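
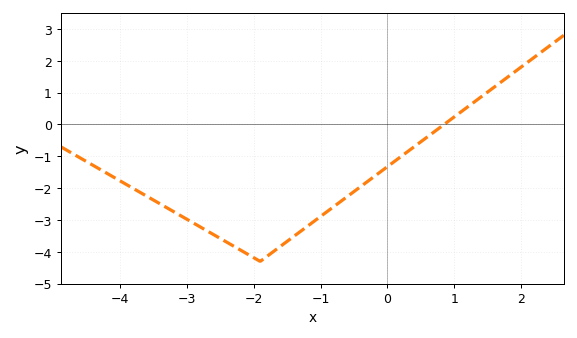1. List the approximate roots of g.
0.8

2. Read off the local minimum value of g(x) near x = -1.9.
-4.3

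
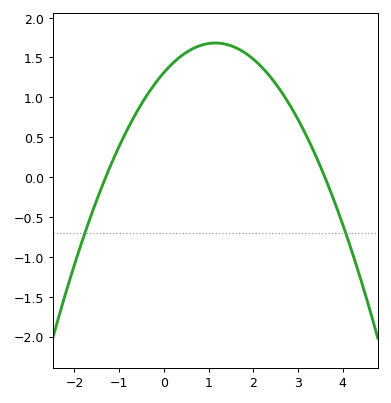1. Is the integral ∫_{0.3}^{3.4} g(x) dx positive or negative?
positive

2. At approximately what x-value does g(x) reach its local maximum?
1.1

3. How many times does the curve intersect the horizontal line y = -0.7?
2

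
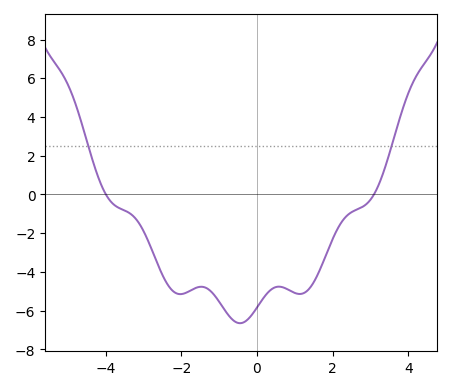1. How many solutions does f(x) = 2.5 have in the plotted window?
2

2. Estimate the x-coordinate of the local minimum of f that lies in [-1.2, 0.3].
-0.4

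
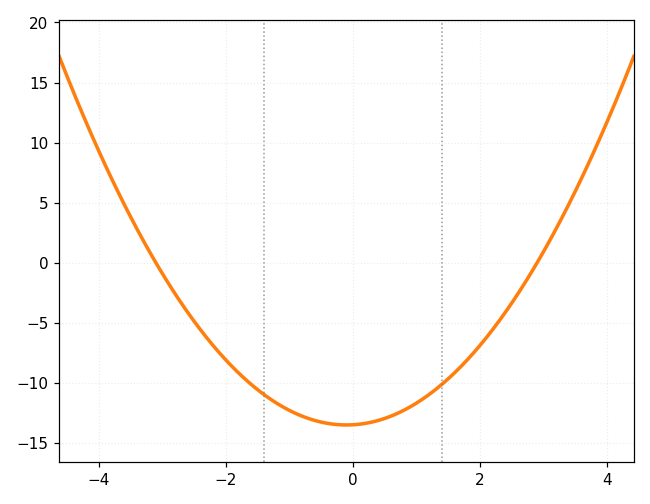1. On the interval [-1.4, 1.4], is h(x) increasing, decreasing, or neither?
neither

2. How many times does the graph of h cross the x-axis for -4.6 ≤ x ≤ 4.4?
2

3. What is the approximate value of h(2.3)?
-4.86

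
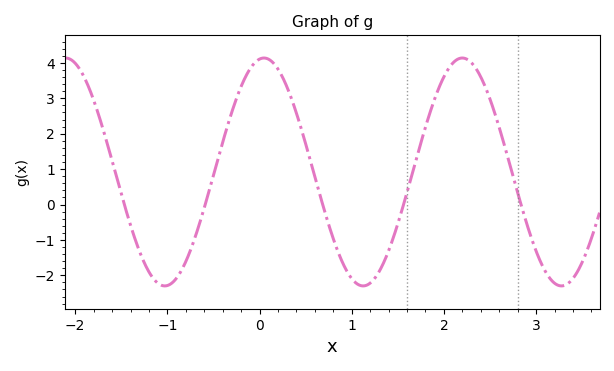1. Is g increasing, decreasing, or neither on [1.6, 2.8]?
neither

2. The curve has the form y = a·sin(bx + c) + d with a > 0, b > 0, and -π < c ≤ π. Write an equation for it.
y = 3.22sin(2.9x + 1.4) + 0.92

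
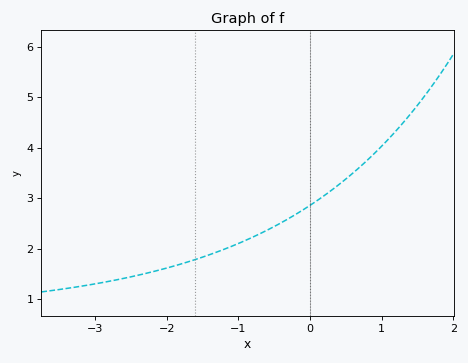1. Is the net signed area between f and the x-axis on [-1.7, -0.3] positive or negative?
positive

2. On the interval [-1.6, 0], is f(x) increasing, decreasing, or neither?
increasing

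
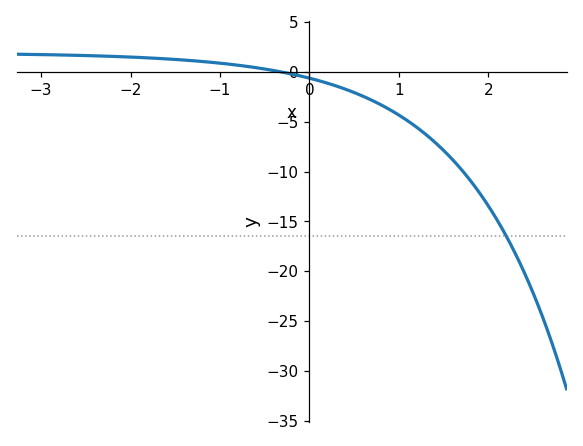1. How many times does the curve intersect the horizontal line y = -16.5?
1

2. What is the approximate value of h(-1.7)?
1.5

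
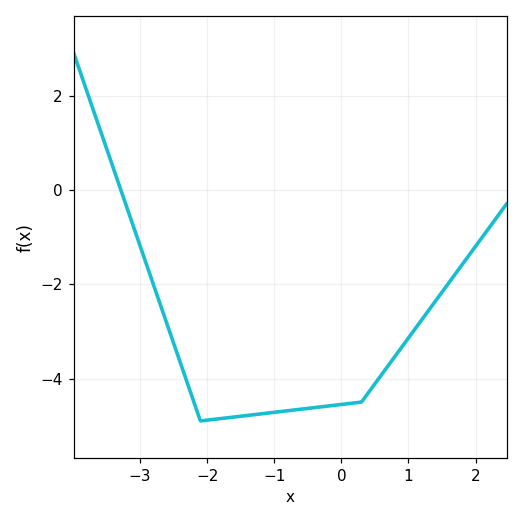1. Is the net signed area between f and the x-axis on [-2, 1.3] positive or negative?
negative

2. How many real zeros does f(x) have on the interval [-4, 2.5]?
1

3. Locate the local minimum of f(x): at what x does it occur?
-2.1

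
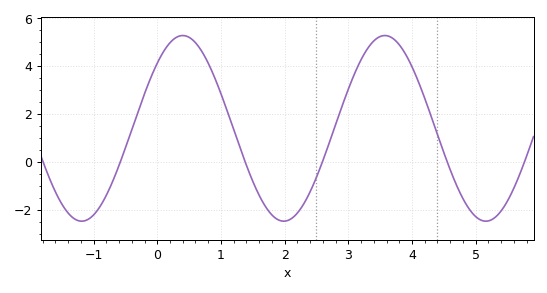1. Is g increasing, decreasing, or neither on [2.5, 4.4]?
neither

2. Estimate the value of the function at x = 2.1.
-2.36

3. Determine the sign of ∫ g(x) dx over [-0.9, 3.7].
positive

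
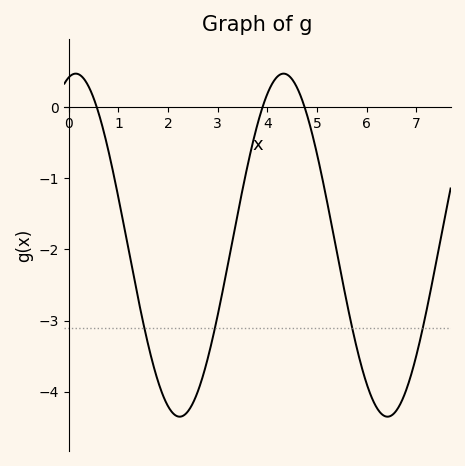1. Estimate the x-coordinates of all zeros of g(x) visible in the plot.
0.563, 3.91, 4.75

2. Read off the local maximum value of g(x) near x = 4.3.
0.47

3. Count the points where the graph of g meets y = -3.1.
4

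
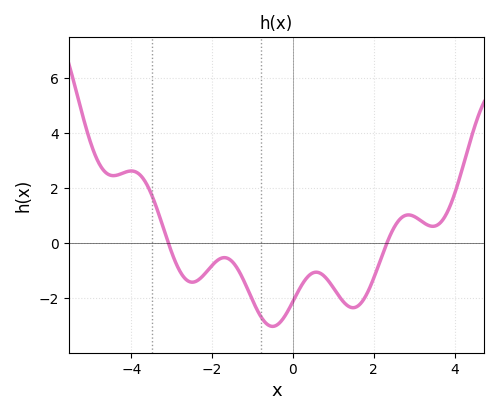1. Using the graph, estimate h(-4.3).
2.4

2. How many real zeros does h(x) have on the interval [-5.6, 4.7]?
2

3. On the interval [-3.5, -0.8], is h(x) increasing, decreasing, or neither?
neither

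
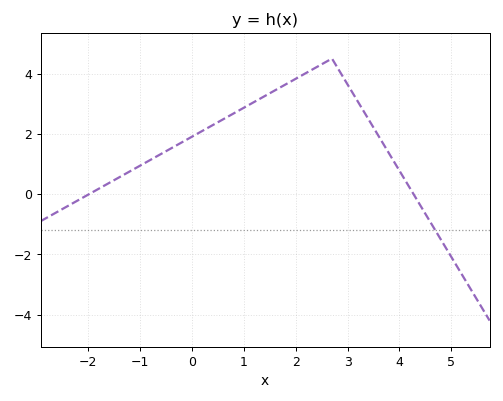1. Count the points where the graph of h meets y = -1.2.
1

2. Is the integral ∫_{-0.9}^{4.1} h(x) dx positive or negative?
positive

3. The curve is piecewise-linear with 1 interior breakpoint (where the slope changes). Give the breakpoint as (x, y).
(2.7, 4.5)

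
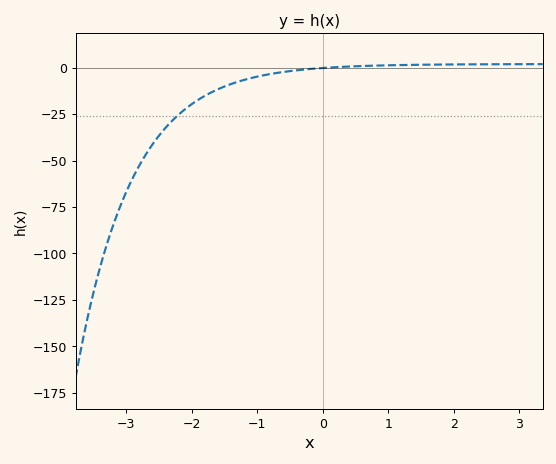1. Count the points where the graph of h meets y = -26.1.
1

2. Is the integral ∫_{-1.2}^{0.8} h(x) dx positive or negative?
negative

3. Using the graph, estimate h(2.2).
1.74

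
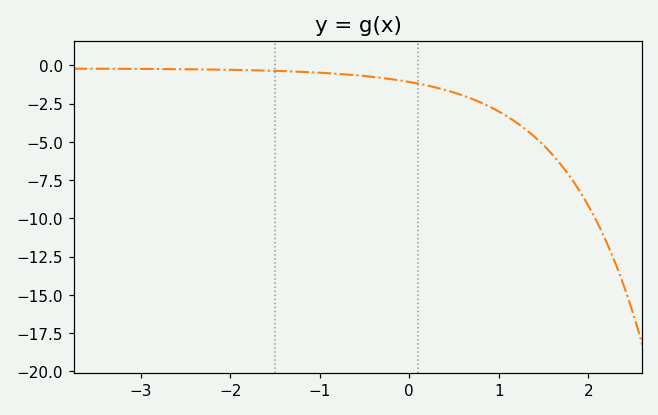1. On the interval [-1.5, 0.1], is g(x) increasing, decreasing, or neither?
decreasing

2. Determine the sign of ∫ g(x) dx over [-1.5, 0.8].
negative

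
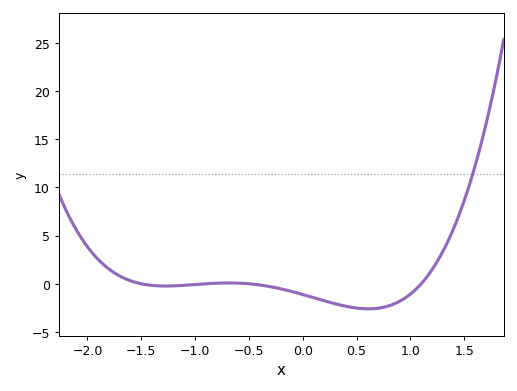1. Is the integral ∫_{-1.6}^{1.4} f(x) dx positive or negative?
negative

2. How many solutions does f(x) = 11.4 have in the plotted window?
1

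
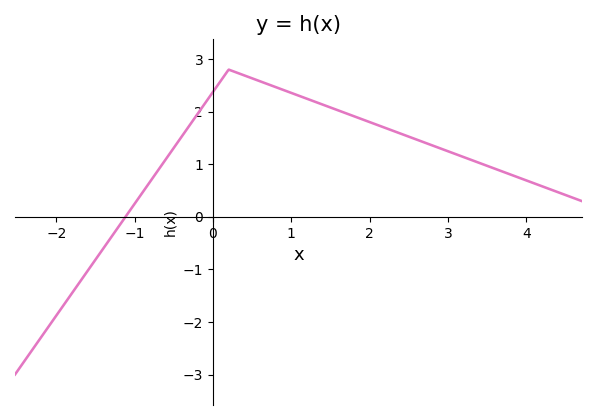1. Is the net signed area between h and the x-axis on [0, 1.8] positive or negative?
positive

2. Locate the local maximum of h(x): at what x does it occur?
0.2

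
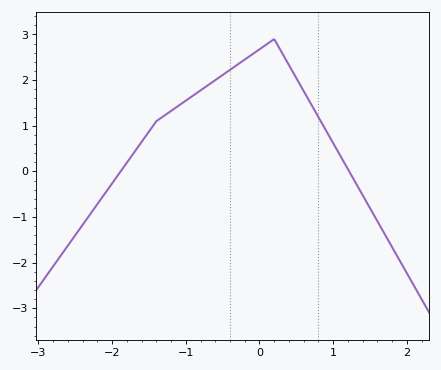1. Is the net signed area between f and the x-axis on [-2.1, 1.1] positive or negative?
positive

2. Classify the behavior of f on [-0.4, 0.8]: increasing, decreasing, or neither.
neither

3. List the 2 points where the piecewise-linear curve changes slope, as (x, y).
(-1.4, 1.1); (0.2, 2.9)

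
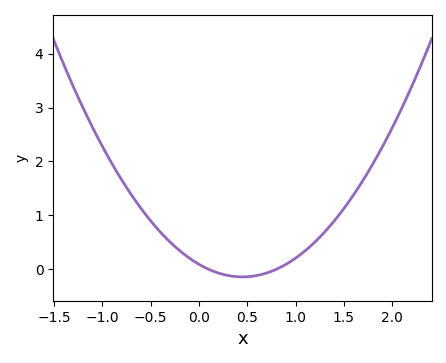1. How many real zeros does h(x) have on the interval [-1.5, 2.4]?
2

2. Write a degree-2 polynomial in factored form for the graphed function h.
y = 1.15(x - 0.1)(x - 0.8)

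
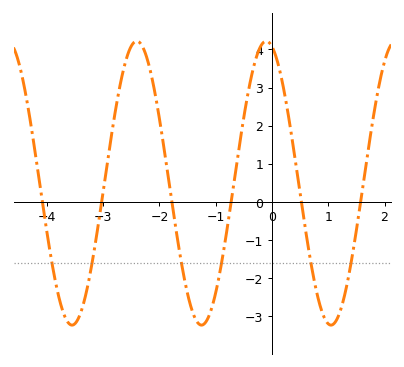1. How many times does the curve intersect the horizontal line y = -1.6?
6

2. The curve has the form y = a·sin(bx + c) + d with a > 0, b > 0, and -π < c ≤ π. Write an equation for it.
y = 3.73sin(2.7x + 1.8) + 0.49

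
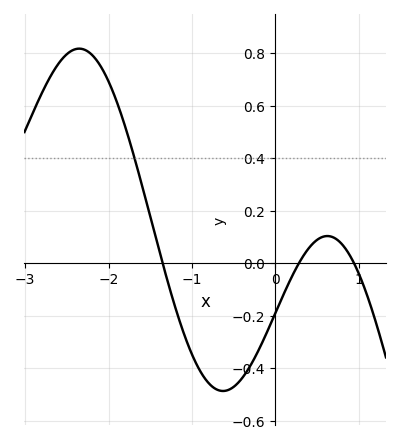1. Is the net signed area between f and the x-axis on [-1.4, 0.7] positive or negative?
negative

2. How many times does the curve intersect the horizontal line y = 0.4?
1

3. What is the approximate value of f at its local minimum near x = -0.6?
-0.487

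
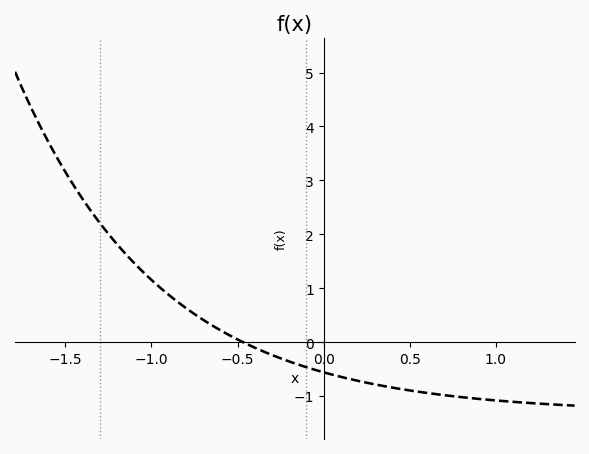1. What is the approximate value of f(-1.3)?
2.21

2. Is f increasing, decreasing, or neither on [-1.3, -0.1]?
decreasing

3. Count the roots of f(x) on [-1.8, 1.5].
1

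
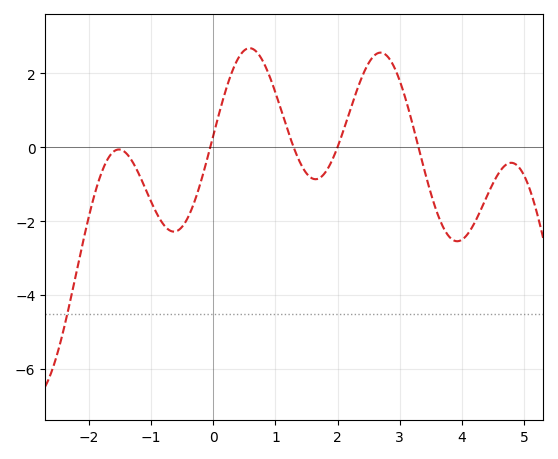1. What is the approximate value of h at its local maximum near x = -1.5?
0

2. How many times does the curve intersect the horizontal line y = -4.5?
1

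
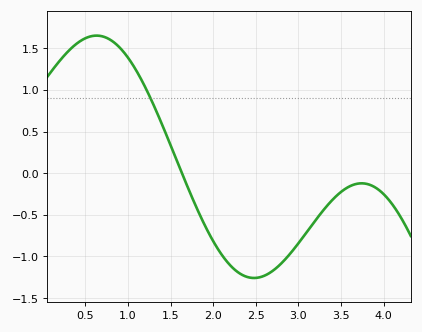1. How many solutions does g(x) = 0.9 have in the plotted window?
1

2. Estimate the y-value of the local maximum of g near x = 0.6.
1.65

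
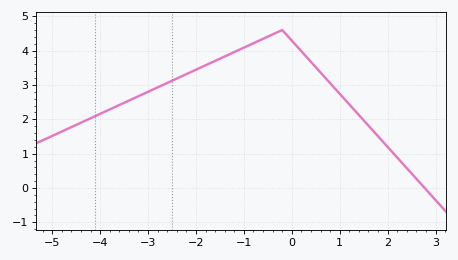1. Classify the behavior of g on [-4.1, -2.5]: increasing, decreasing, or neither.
increasing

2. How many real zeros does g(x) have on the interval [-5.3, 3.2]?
1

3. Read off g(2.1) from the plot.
1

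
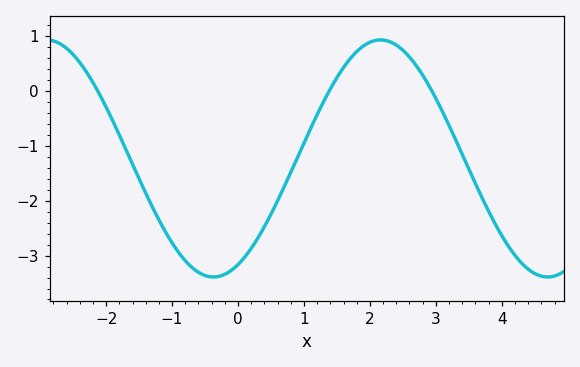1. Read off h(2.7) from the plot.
0.5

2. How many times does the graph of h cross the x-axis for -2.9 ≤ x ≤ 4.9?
3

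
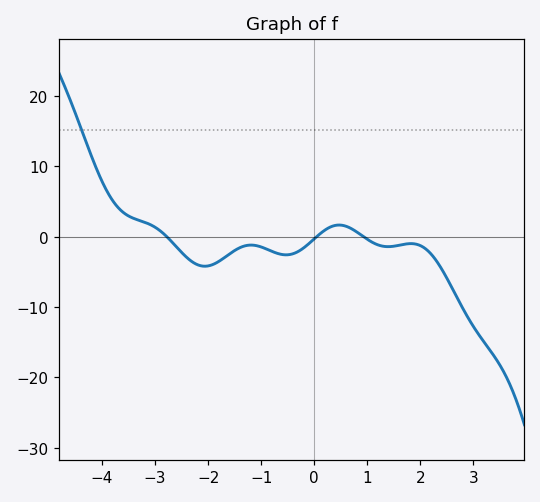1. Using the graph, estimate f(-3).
1.35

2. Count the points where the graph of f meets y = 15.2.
1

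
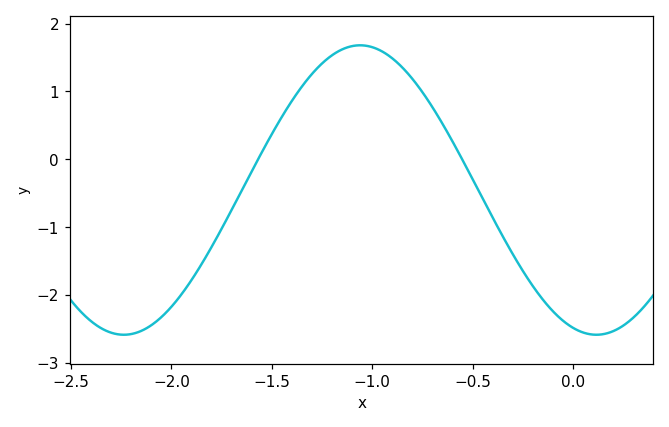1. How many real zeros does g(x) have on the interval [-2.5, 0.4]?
2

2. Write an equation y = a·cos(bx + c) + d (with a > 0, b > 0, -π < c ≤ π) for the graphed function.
y = 2.13cos(2.7x + 2.8) - 0.45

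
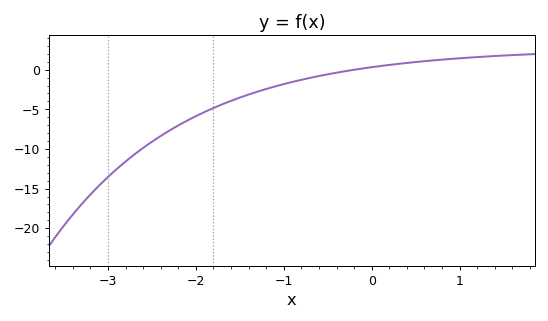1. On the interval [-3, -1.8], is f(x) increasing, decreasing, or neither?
increasing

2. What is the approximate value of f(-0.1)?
0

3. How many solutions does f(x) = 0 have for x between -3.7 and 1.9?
1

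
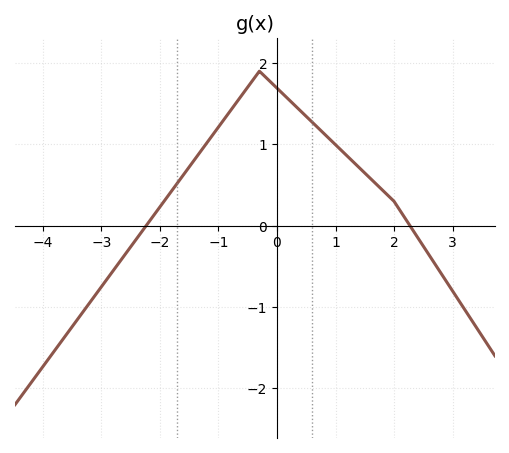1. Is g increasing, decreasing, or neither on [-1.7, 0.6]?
neither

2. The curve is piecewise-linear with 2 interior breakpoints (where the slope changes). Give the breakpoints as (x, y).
(-0.3, 1.9); (2, 0.3)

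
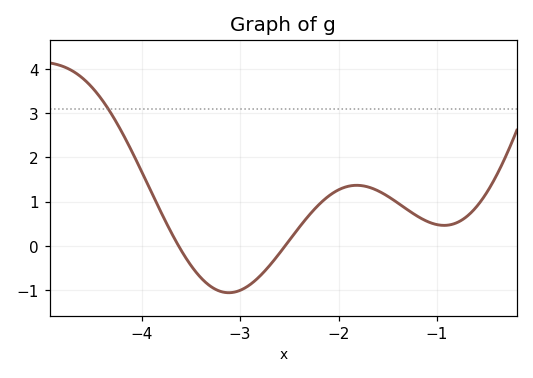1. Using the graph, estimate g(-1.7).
1.3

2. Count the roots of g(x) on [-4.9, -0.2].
2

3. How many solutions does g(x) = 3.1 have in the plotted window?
1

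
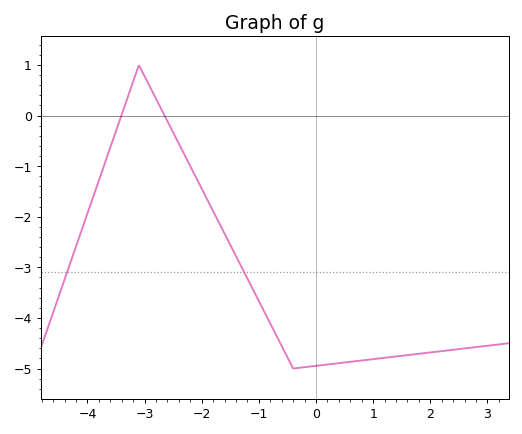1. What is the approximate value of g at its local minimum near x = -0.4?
-5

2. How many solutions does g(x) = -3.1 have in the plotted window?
2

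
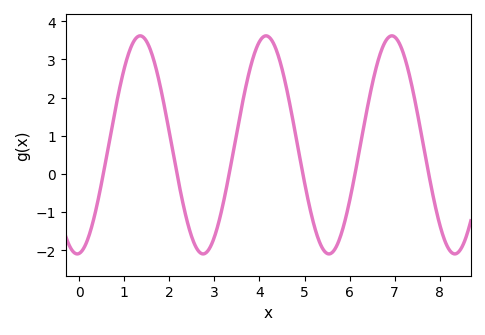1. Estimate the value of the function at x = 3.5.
1.1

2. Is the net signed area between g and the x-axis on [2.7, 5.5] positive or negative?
positive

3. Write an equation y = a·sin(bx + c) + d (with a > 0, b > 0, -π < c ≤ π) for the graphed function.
y = 2.86sin(2.25x - 1.47) + 0.76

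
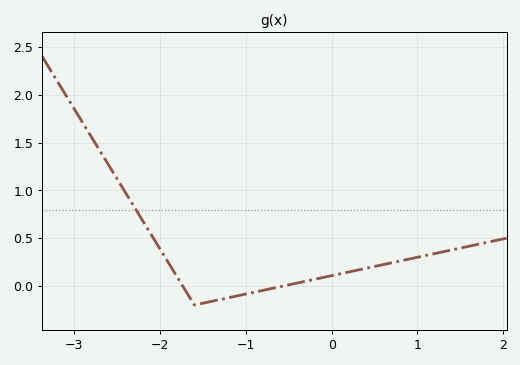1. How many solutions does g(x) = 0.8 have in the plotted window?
1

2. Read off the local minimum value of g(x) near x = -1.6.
-0.2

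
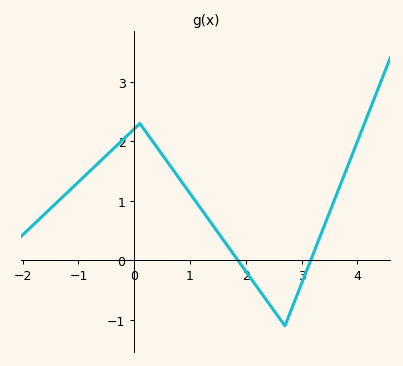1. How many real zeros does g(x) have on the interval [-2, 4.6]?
2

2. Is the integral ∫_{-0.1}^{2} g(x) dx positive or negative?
positive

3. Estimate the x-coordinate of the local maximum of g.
0.1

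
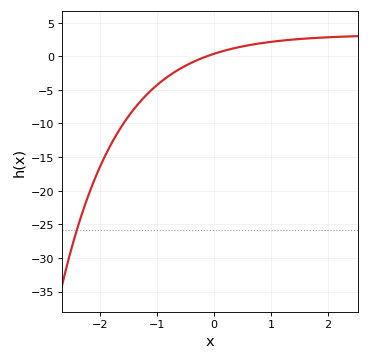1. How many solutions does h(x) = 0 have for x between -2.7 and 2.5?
1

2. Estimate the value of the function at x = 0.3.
1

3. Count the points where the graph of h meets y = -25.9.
1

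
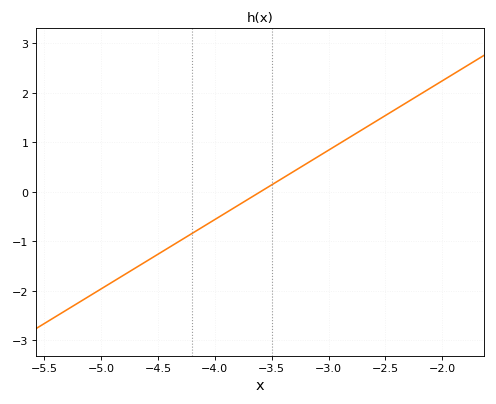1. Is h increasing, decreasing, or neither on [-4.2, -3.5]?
increasing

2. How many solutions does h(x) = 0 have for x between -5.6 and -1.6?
1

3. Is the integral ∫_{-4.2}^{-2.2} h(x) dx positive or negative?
positive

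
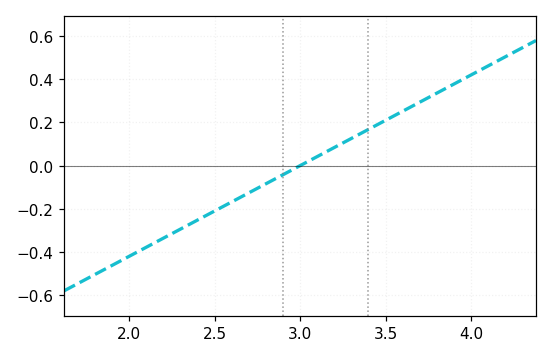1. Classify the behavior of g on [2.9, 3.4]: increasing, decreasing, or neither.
increasing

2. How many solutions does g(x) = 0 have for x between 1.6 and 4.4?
1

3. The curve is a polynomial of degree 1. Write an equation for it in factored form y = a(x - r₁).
y = 0.42(x - 3)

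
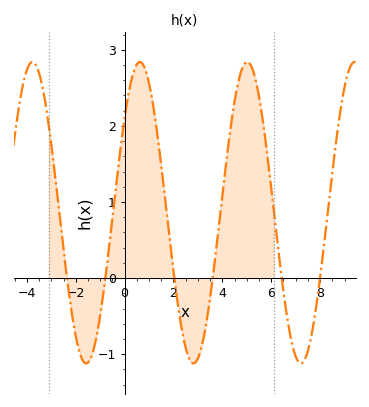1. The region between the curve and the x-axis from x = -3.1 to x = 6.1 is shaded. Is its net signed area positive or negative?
positive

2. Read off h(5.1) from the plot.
2.8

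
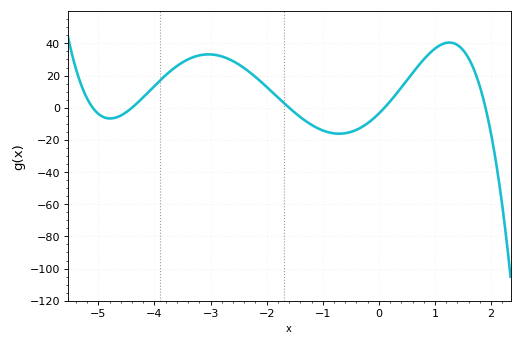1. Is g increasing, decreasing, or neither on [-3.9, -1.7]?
neither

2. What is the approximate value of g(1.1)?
39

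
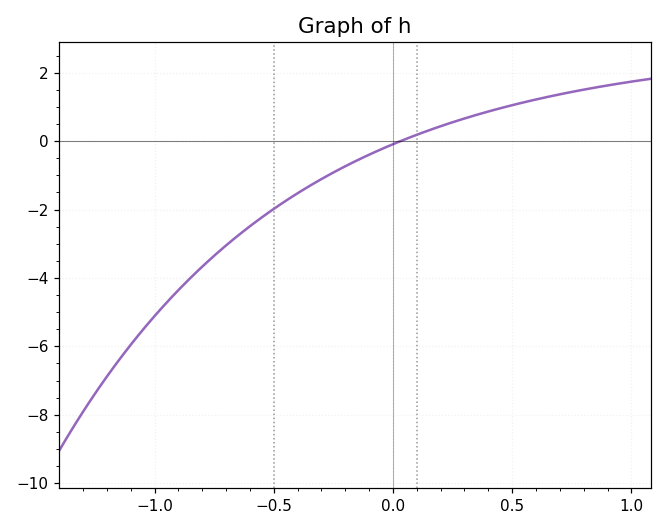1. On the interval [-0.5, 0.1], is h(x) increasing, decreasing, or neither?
increasing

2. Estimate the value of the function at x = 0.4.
0.867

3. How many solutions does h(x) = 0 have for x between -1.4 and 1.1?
1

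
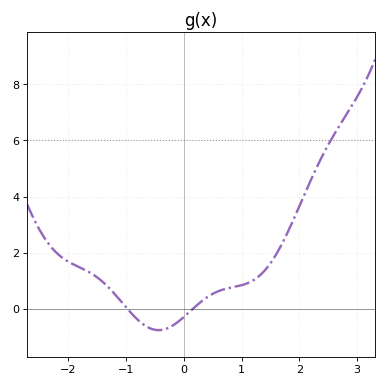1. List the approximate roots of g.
-1, 0.2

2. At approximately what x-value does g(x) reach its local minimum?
-0.4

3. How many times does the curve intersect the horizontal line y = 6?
1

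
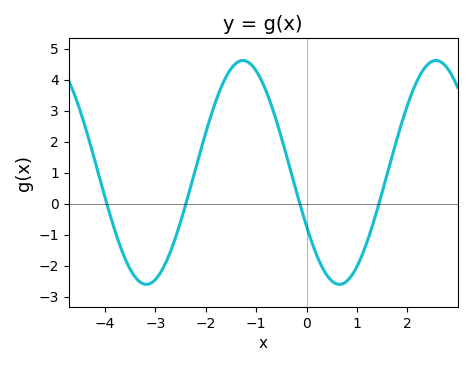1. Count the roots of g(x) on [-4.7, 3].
4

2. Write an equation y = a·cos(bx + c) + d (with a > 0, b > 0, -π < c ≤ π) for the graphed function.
y = 3.61cos(1.6x + 2.1) + 1.01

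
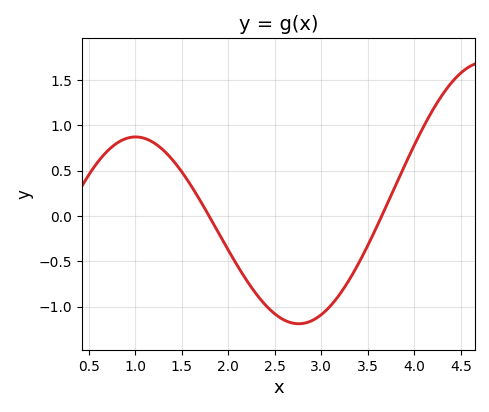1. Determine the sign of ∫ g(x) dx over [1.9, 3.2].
negative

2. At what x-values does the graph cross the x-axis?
1.79, 3.65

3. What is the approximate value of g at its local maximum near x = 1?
0.872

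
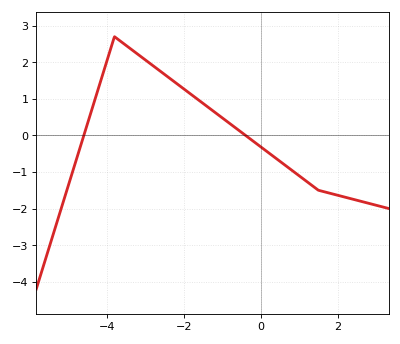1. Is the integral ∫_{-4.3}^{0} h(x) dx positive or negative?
positive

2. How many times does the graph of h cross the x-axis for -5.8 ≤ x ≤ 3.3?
2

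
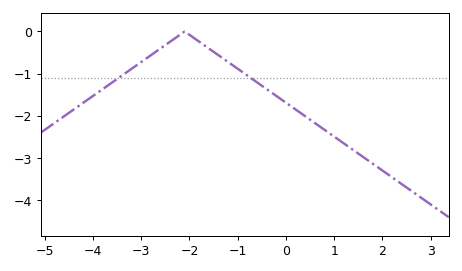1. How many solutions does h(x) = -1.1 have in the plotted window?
2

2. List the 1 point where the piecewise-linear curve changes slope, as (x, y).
(-2.1, 0)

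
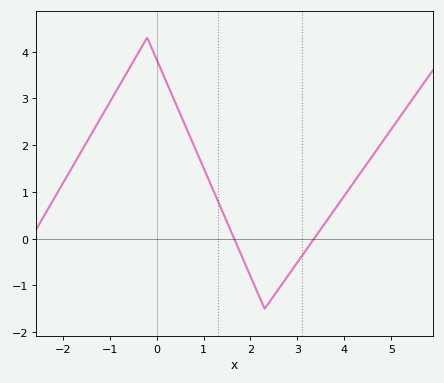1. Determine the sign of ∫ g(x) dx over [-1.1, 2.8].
positive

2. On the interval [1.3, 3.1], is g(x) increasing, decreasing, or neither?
neither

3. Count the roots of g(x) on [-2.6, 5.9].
2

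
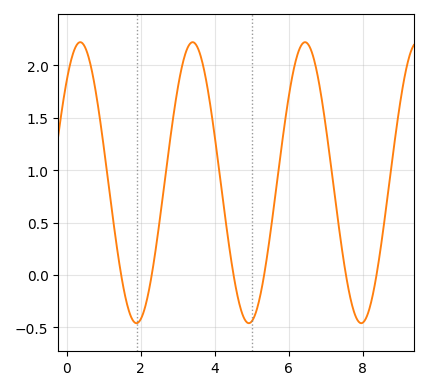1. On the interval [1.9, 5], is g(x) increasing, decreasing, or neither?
neither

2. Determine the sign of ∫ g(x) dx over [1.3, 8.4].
positive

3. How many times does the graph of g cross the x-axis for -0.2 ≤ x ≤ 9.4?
6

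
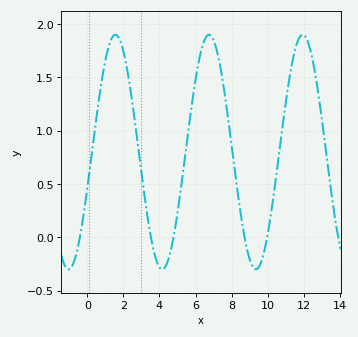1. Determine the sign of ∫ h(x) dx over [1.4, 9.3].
positive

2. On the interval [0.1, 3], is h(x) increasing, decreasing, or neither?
neither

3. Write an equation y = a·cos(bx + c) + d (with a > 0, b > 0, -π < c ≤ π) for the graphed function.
y = 1.1cos(1.2x - 1.9) + 0.8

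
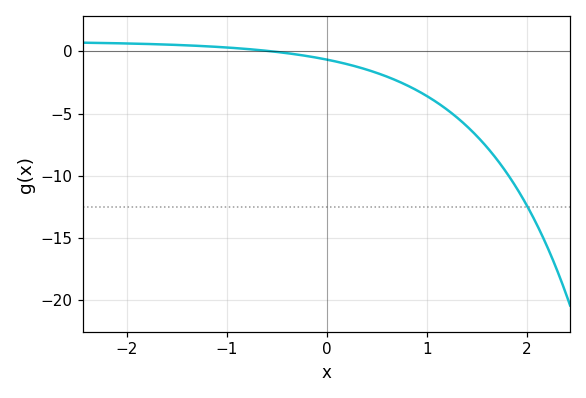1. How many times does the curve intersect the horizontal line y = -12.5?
1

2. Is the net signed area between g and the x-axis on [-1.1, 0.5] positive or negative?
negative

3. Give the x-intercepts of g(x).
-0.547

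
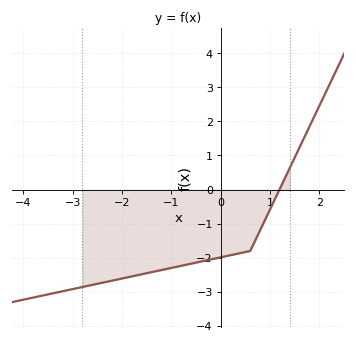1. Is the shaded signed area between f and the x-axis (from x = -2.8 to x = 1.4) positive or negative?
negative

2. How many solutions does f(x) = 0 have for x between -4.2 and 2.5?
1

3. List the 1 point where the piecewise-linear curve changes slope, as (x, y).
(0.6, -1.8)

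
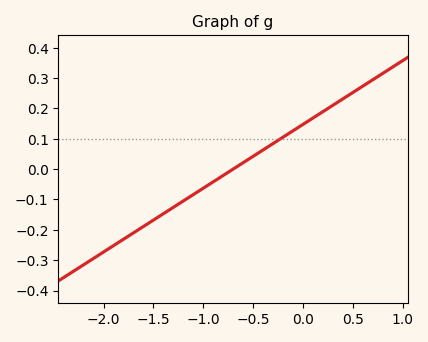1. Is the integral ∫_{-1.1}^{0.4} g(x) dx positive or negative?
positive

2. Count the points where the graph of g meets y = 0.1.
1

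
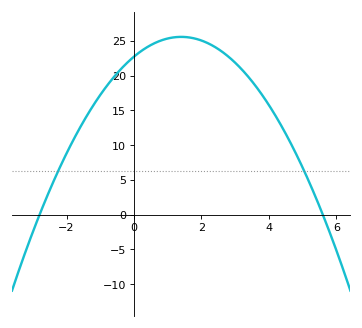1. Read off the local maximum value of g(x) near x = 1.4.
25.5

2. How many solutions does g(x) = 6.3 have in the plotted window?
2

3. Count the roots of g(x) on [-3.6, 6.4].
2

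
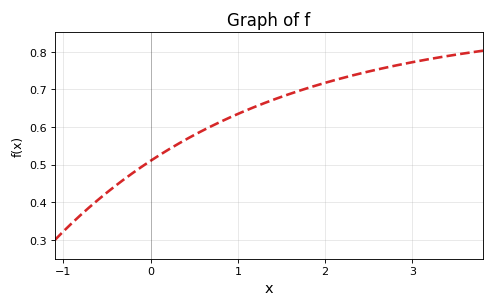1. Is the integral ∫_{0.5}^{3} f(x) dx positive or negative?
positive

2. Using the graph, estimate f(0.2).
0.54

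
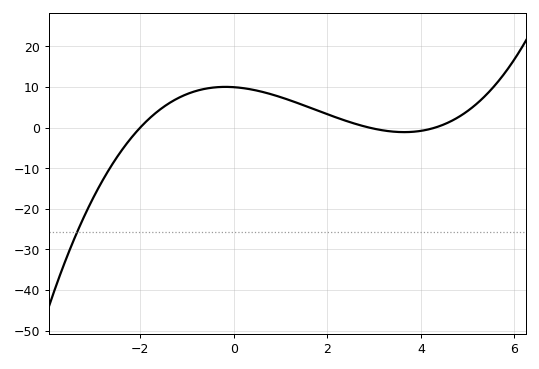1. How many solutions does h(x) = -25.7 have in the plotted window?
1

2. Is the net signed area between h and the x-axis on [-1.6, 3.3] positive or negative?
positive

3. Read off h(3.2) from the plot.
-1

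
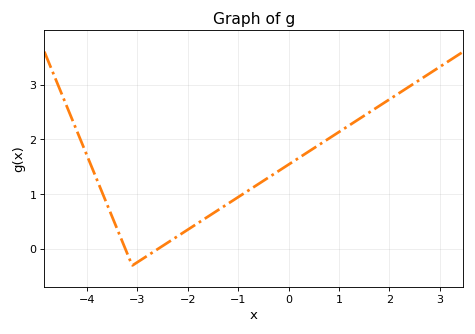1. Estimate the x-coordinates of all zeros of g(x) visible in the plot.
-3.2, -2.6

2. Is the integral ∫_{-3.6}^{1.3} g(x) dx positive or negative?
positive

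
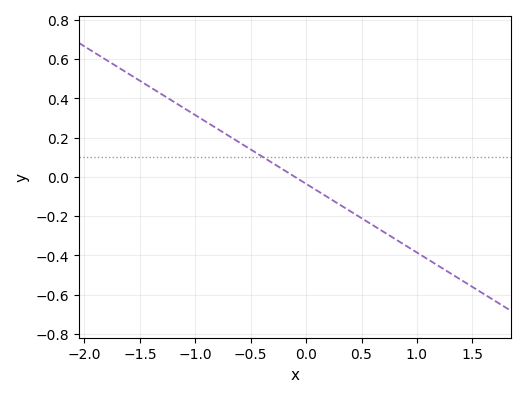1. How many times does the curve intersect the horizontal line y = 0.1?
1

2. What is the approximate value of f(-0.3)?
0.08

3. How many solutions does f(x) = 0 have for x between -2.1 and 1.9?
1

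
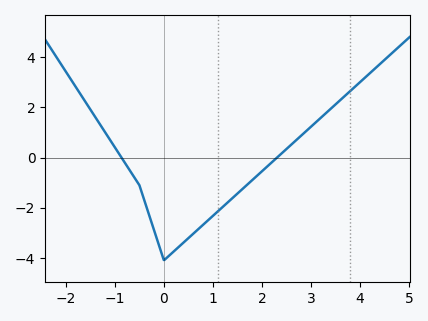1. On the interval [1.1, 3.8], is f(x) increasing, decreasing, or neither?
increasing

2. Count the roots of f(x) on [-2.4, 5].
2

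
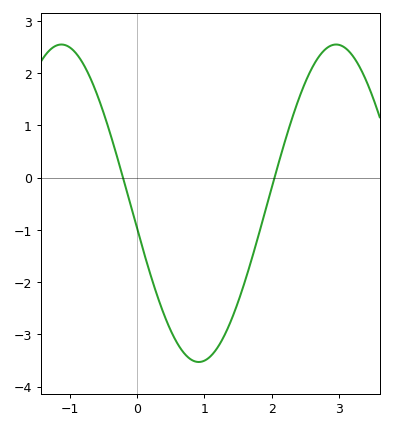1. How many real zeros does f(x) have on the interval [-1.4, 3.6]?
2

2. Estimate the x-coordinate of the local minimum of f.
0.917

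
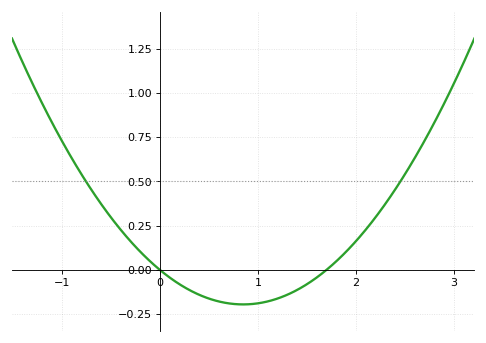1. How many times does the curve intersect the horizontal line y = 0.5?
2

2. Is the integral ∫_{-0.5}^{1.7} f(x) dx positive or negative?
negative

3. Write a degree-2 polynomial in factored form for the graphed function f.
y = 0.27(x - 0)(x - 1.7)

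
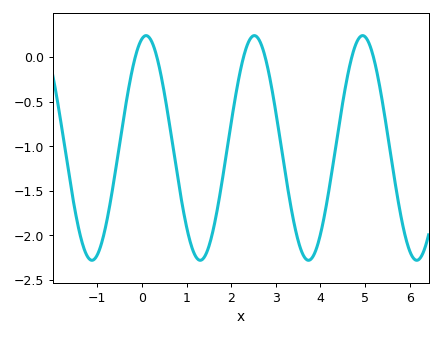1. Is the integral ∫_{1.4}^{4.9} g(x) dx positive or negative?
negative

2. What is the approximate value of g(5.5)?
-0.85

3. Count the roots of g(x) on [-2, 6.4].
6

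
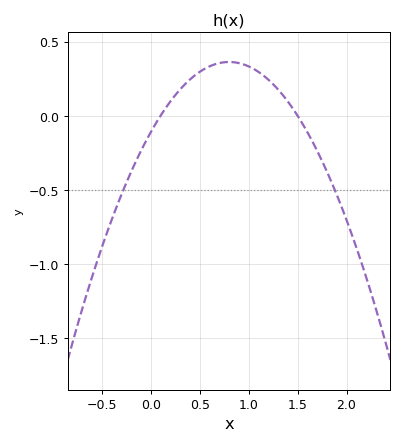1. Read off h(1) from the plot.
0.35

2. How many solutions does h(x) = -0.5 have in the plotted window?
2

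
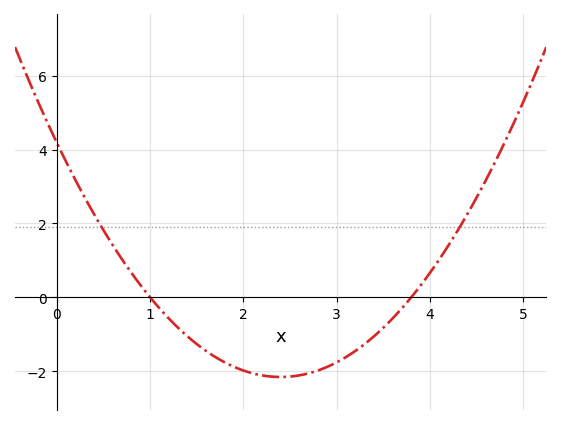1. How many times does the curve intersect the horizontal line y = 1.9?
2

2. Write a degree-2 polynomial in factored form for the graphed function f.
y = 1.1(x - 1)(x - 3.8)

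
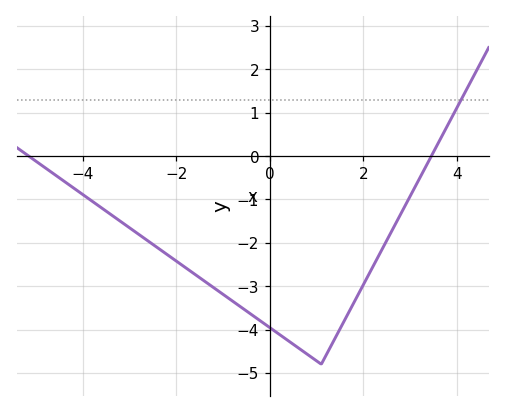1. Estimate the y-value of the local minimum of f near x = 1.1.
-4.8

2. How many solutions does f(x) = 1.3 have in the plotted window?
1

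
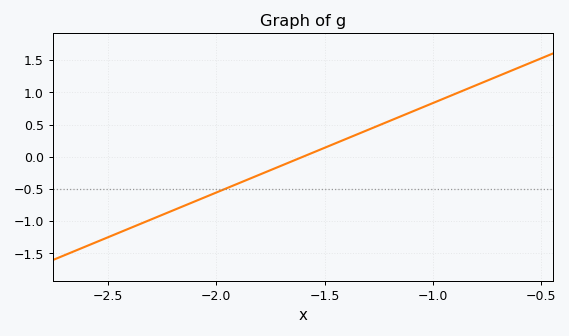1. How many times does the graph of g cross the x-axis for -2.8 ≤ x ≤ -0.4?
1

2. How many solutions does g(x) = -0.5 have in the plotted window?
1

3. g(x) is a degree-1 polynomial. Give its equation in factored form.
y = 1.39(x + 1.6)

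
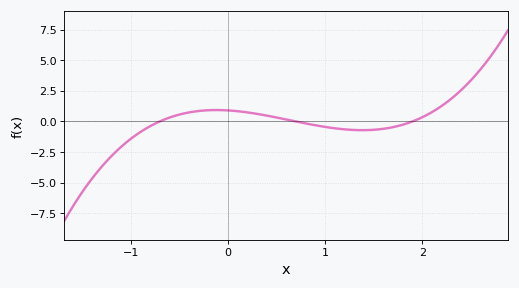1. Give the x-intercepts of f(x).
-0.7, 0.7, 1.9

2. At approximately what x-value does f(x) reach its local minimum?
1.38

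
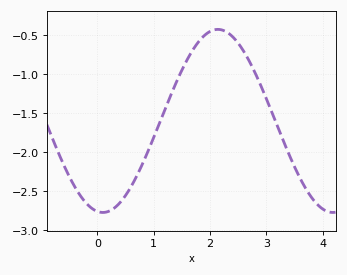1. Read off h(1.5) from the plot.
-0.951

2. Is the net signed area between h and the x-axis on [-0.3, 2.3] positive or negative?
negative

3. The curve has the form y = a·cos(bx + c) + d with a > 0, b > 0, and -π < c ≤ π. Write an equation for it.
y = 1.17cos(1.54x + 2.99) - 1.6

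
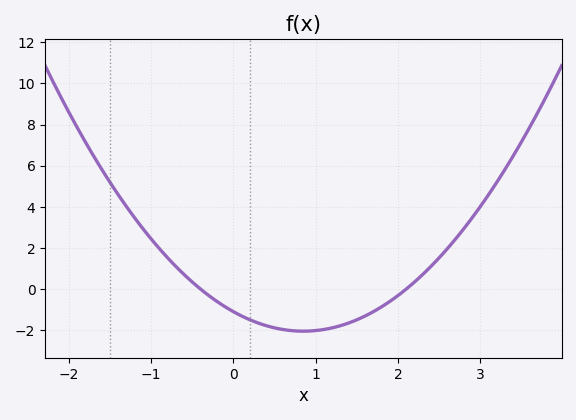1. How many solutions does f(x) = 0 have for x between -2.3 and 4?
2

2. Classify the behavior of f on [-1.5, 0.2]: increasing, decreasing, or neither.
decreasing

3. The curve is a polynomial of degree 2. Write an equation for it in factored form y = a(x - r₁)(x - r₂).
y = 1.31(x + 0.4)(x - 2.1)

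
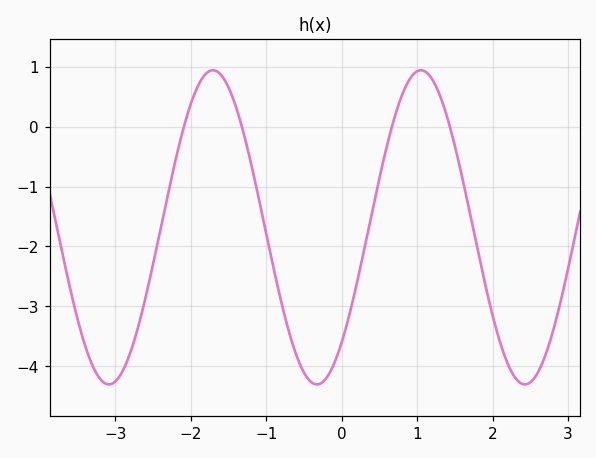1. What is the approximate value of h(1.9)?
-2.6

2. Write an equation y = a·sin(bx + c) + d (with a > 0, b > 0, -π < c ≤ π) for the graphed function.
y = 2.62sin(2.3x - 0.82) - 1.68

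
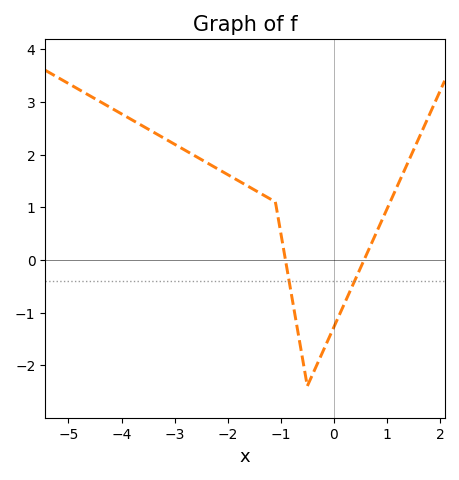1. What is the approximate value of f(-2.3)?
1.79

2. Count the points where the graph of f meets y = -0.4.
2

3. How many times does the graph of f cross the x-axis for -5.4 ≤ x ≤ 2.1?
2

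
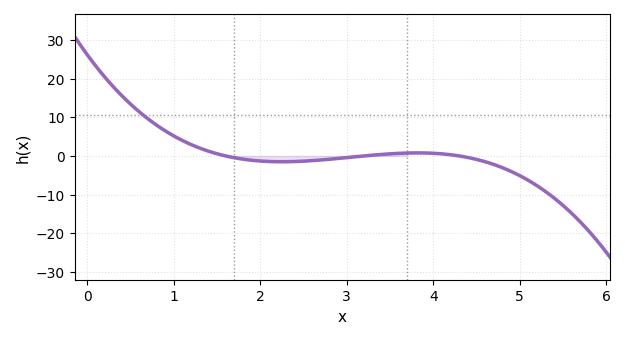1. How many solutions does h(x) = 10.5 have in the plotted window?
1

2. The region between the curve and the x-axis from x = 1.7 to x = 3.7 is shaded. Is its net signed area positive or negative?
negative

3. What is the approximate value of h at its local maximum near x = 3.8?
1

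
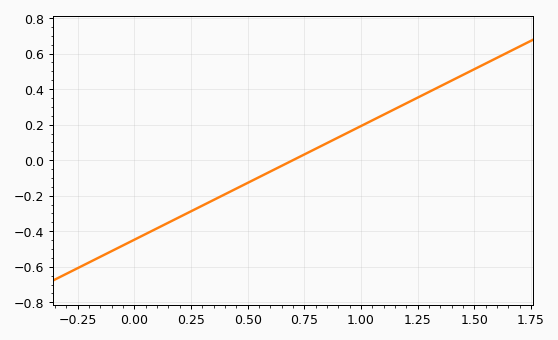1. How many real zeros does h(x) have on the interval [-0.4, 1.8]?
1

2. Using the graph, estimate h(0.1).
-0.38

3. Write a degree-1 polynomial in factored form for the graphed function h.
y = 0.64(x - 0.7)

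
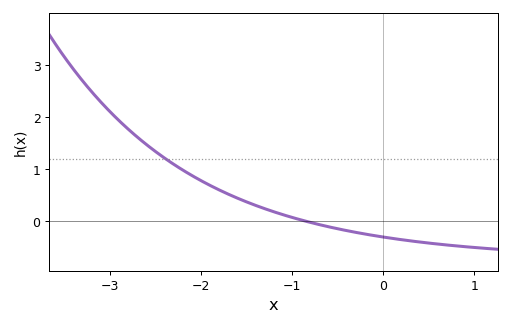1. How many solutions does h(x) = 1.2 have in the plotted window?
1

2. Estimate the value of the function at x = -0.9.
0.028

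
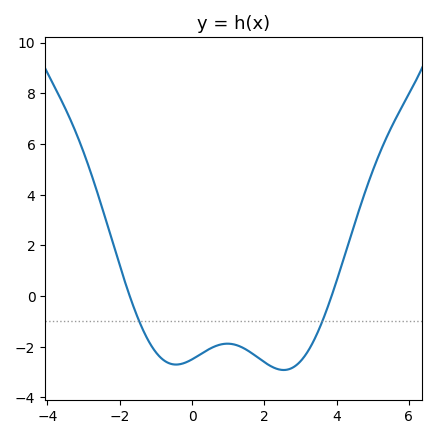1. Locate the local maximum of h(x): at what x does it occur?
1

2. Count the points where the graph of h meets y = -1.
2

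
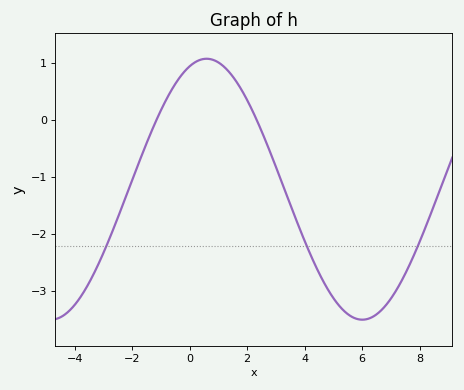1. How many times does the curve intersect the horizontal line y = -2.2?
3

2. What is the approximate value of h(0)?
0.948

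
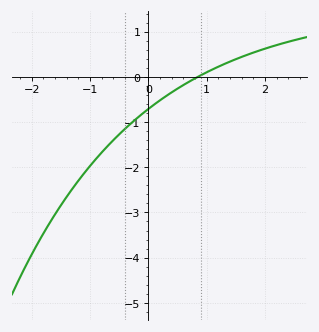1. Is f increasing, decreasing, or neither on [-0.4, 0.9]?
increasing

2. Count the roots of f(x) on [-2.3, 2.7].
1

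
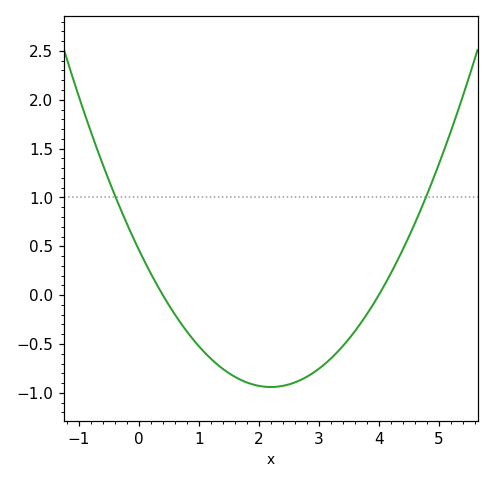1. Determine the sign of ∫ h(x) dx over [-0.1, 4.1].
negative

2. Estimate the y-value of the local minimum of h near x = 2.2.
-0.95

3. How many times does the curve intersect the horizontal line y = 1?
2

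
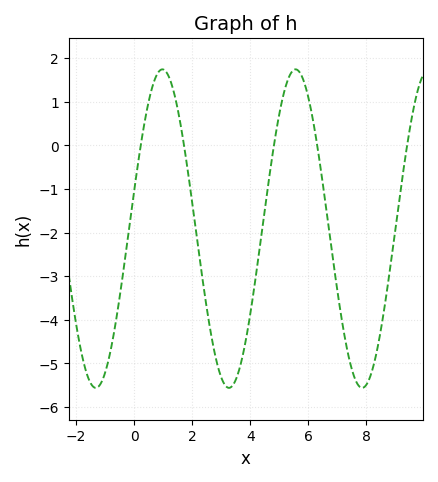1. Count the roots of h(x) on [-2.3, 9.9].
5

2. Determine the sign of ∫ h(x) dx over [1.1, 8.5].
negative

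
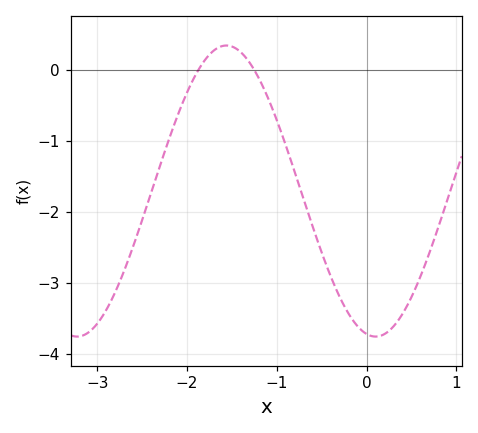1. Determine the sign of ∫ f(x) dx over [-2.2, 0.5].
negative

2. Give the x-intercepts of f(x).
-1.9, -1.3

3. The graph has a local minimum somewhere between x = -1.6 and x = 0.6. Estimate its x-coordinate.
0.1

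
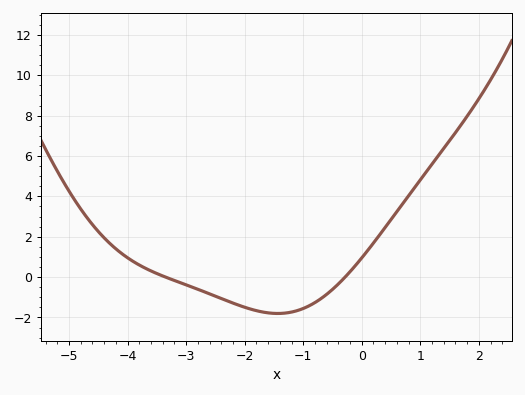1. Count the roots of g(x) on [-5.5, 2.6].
2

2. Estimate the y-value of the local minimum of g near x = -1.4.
-1.8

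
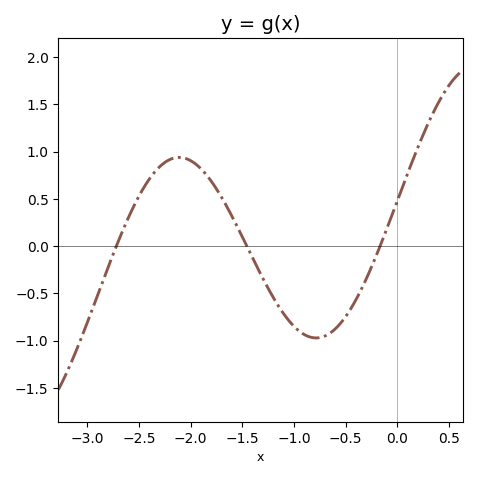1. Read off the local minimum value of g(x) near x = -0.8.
-0.95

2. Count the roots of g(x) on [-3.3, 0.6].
3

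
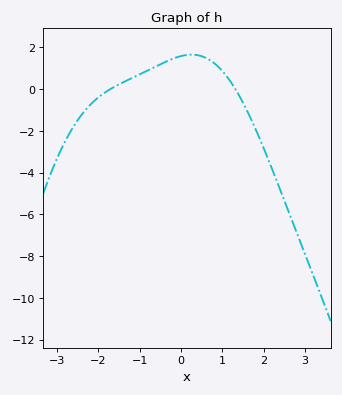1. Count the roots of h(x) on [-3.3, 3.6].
2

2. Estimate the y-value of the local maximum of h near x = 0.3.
1.6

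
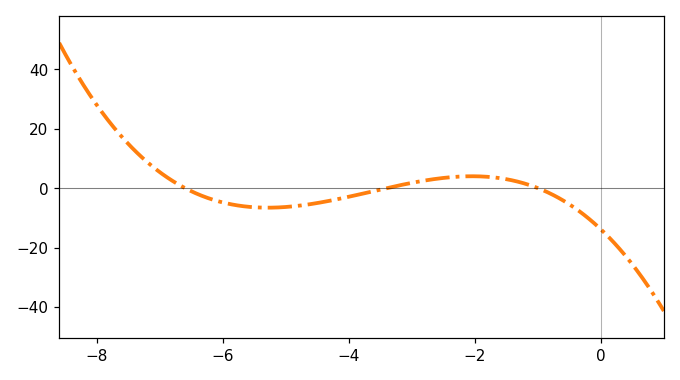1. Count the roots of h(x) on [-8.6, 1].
3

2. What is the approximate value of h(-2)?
4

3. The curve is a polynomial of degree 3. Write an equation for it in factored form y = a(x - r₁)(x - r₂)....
y = -0.62(x + 6.6)(x + 3.4)(x + 1)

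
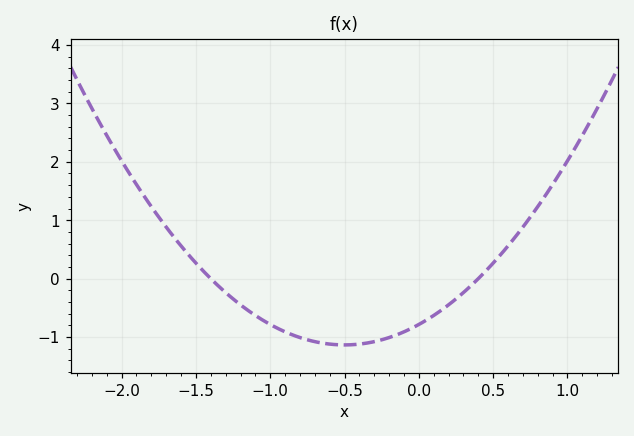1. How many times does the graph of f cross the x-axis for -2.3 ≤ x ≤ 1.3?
2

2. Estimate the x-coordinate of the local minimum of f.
-0.5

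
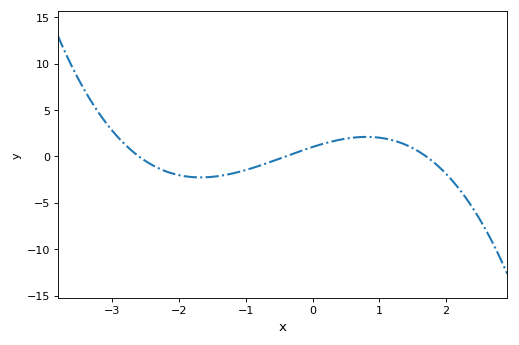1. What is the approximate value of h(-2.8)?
1.23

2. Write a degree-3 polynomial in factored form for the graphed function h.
y = -0.57(x + 2.6)(x + 0.4)(x - 1.7)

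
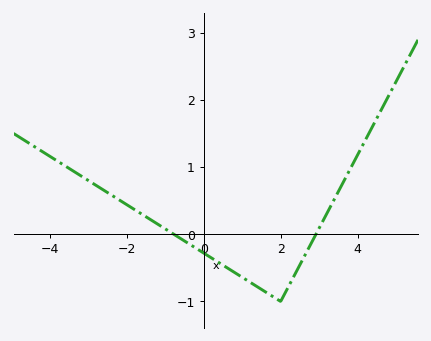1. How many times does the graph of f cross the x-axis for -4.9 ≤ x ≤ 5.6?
2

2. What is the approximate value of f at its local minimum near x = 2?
-1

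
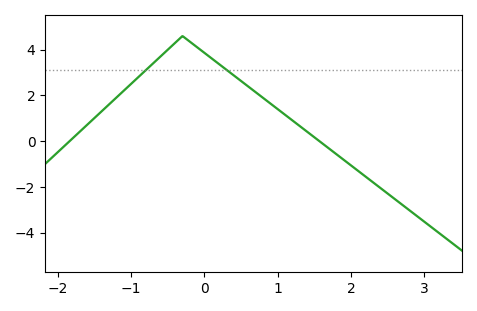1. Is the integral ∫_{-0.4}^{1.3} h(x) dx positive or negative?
positive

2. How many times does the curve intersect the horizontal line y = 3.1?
2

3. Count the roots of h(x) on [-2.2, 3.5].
2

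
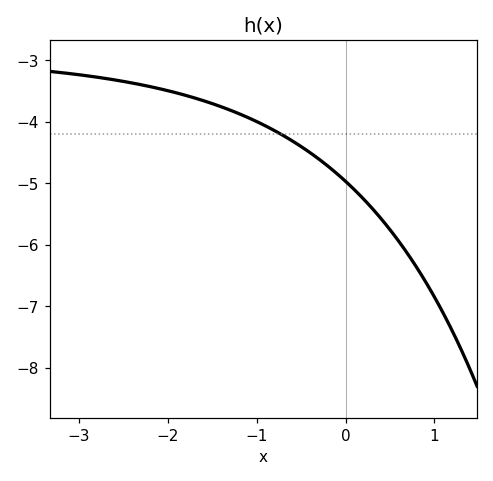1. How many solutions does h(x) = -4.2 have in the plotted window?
1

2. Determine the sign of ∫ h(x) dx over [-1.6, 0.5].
negative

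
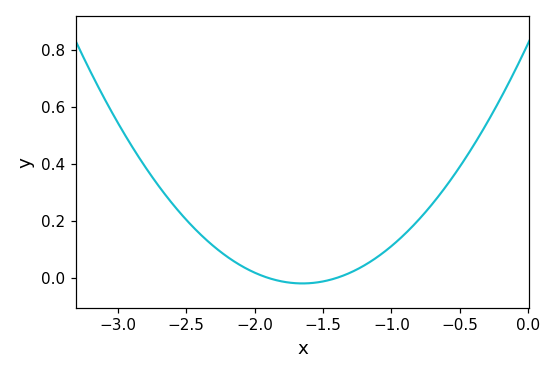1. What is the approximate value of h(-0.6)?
0.32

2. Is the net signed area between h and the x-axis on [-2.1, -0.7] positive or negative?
positive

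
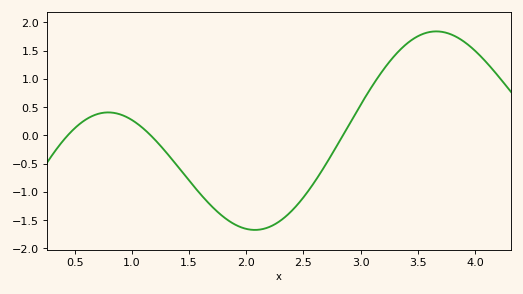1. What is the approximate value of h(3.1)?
0.85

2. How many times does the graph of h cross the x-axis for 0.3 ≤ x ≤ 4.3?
3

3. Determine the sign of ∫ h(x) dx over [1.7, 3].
negative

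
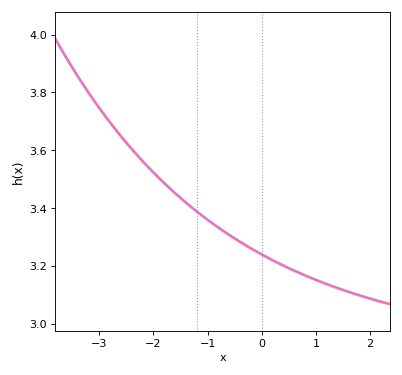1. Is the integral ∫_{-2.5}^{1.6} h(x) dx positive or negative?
positive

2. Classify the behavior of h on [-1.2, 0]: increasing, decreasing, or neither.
decreasing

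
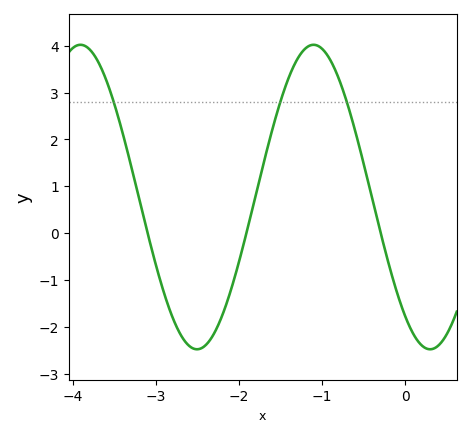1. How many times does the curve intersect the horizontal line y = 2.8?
3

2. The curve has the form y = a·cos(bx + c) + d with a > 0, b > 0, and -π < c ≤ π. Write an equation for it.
y = 3.25cos(2.24x + 2.47) + 0.77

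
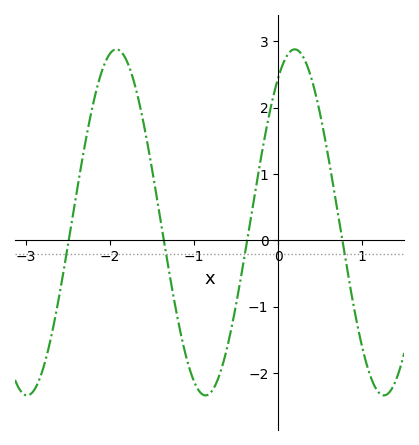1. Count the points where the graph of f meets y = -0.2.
4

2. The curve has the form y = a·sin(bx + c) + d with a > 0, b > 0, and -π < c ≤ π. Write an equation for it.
y = 2.61sin(2.96x + 0.99) + 0.27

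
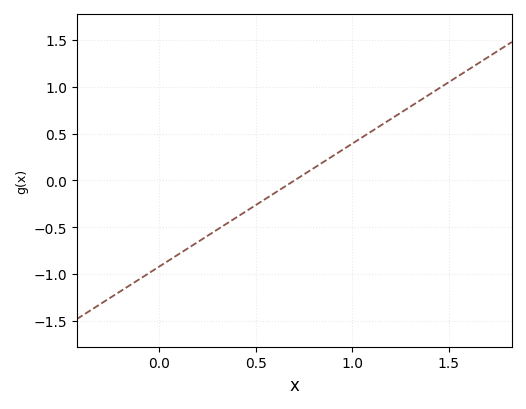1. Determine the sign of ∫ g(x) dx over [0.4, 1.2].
positive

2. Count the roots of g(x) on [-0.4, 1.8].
1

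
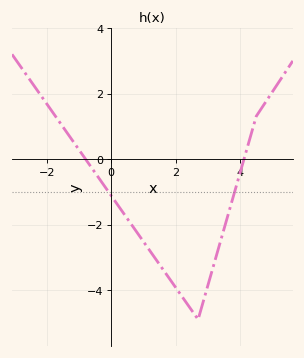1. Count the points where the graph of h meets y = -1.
2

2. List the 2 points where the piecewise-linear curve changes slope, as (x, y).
(2.7, -4.9); (4.5, 1.3)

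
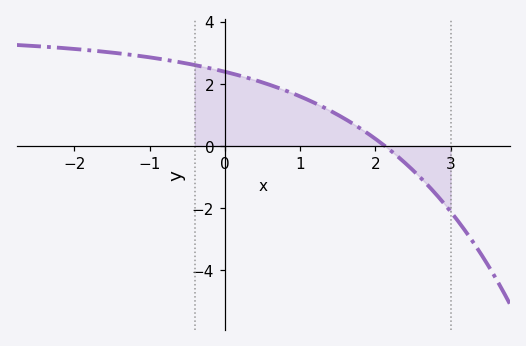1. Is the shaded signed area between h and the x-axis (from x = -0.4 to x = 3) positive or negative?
positive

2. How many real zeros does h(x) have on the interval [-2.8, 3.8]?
1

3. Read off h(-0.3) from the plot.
2.6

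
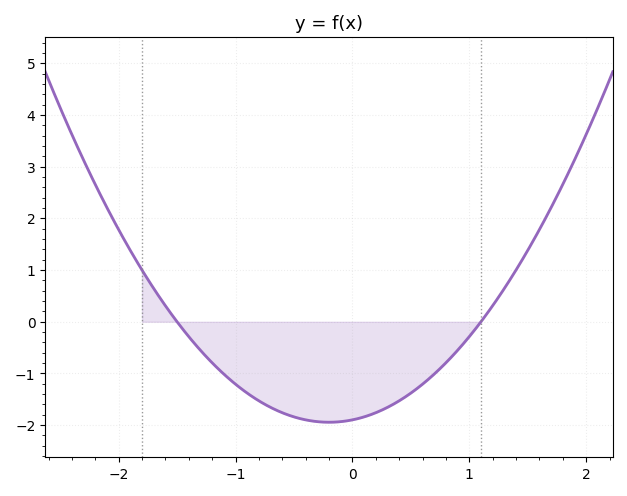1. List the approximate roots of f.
-1.5, 1.1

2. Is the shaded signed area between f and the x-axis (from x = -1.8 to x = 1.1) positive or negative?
negative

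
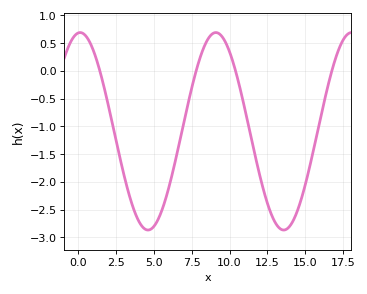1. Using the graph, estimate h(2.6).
-1.39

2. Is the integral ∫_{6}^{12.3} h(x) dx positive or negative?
negative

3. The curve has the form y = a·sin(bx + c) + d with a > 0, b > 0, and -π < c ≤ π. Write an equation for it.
y = 1.78sin(0.7x + 1.49) - 1.09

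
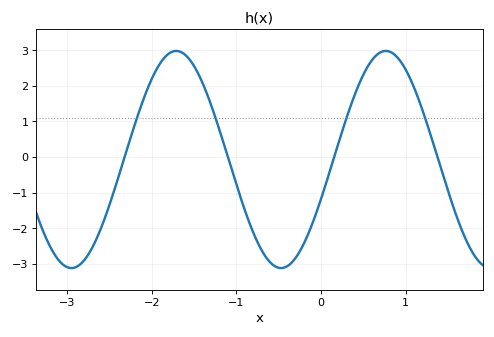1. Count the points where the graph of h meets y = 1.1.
4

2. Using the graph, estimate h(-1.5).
2.56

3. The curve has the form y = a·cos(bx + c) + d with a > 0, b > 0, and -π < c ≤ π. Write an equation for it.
y = 3.05cos(2.54x - 1.94) - 0.07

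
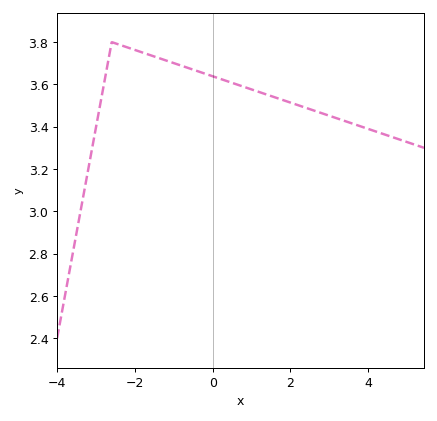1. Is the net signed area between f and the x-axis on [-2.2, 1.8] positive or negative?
positive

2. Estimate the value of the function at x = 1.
3.58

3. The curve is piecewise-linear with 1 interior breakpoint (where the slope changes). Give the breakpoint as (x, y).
(-2.6, 3.8)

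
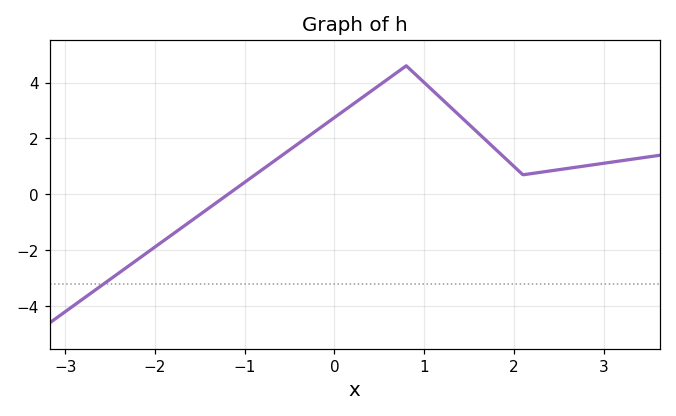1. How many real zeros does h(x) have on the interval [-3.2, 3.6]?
1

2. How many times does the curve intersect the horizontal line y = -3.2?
1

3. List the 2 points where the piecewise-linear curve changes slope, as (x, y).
(0.8, 4.6); (2.1, 0.7)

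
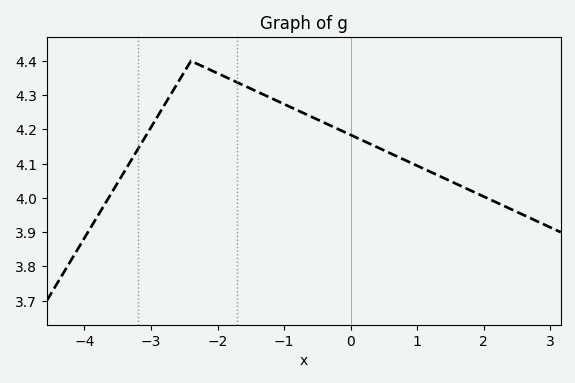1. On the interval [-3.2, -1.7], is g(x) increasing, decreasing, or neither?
neither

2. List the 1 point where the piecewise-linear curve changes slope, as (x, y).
(-2.4, 4.4)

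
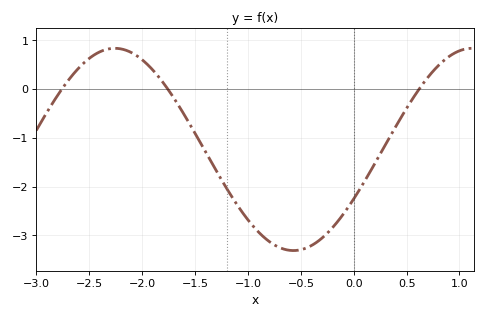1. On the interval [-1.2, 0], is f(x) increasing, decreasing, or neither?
neither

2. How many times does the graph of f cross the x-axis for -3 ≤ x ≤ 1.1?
3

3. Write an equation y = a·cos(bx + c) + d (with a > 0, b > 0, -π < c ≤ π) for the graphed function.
y = 2.07cos(1.86x - 2.08) - 1.24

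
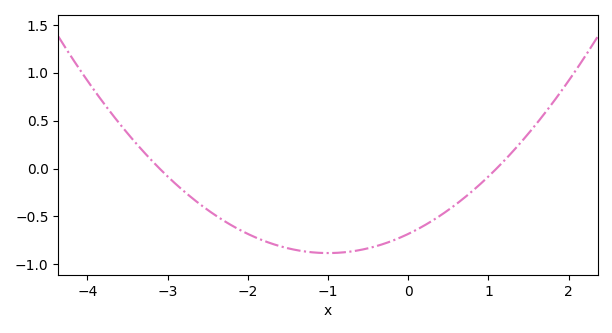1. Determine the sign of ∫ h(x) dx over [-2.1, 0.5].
negative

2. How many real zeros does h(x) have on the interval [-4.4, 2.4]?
2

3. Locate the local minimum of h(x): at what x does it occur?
-1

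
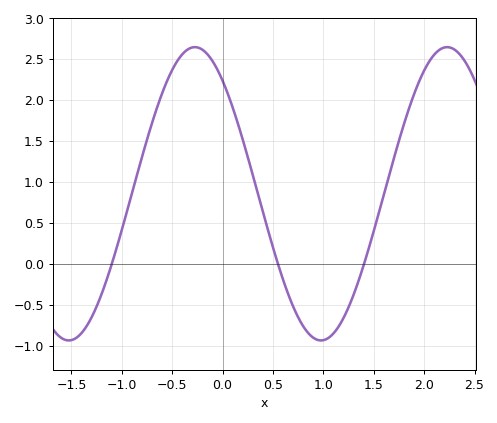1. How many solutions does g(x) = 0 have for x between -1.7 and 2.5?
3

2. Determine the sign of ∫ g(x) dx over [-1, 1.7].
positive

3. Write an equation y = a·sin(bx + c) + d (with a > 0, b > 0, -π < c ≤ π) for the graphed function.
y = 1.79sin(2.5x + 2.3) + 0.86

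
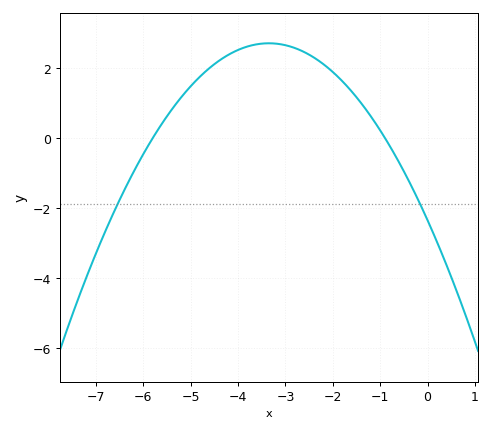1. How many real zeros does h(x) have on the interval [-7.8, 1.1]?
2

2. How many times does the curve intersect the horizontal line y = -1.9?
2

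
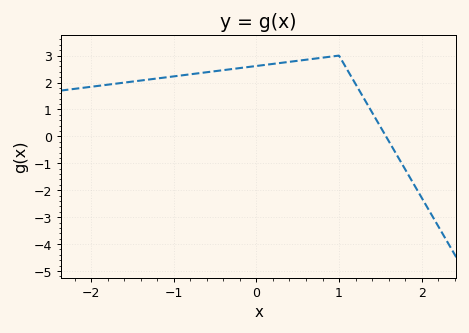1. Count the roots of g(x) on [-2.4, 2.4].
1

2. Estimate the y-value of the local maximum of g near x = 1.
3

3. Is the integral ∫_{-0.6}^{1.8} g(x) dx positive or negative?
positive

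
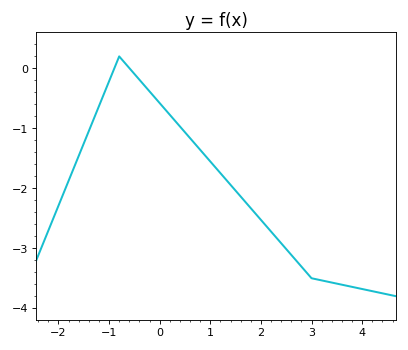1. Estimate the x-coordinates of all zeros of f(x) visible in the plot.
-0.896, -0.595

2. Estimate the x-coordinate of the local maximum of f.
-0.799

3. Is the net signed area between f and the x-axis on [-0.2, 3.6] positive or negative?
negative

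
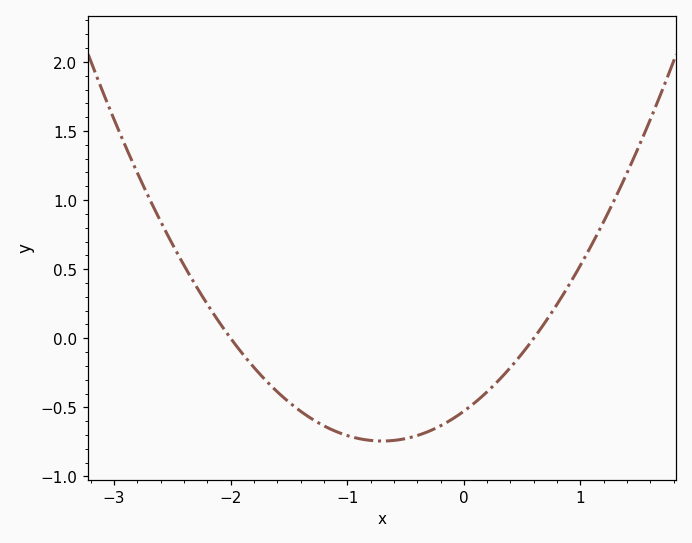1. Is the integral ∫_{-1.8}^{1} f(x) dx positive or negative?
negative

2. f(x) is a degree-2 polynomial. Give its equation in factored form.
y = 0.44(x + 2)(x - 0.6)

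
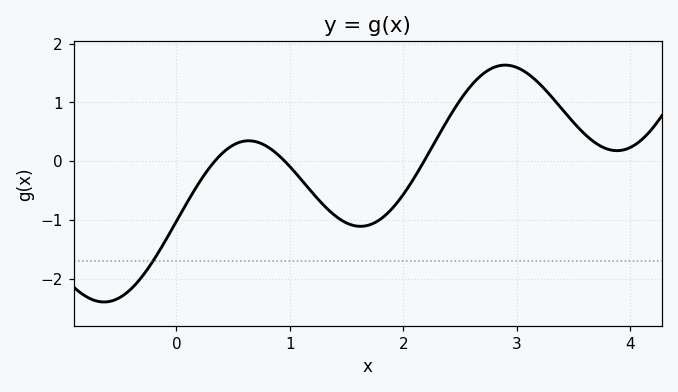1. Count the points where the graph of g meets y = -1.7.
1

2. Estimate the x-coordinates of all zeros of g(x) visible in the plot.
0.339, 0.955, 2.18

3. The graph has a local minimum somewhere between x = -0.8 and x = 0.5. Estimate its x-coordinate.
-0.638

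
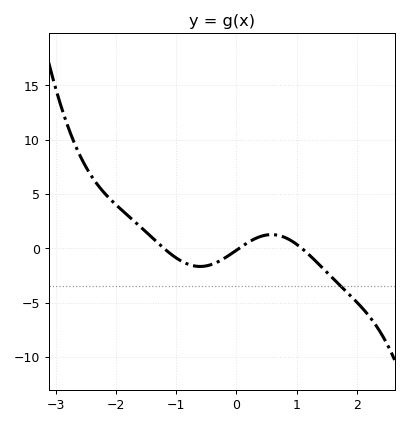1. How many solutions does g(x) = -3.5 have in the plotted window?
1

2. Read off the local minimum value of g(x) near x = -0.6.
-1.68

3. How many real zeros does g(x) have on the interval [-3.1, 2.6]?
3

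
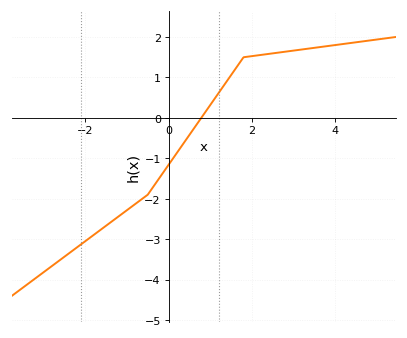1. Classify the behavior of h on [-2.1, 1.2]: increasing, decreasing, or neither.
increasing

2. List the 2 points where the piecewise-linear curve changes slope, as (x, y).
(-0.5, -1.9); (1.8, 1.5)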